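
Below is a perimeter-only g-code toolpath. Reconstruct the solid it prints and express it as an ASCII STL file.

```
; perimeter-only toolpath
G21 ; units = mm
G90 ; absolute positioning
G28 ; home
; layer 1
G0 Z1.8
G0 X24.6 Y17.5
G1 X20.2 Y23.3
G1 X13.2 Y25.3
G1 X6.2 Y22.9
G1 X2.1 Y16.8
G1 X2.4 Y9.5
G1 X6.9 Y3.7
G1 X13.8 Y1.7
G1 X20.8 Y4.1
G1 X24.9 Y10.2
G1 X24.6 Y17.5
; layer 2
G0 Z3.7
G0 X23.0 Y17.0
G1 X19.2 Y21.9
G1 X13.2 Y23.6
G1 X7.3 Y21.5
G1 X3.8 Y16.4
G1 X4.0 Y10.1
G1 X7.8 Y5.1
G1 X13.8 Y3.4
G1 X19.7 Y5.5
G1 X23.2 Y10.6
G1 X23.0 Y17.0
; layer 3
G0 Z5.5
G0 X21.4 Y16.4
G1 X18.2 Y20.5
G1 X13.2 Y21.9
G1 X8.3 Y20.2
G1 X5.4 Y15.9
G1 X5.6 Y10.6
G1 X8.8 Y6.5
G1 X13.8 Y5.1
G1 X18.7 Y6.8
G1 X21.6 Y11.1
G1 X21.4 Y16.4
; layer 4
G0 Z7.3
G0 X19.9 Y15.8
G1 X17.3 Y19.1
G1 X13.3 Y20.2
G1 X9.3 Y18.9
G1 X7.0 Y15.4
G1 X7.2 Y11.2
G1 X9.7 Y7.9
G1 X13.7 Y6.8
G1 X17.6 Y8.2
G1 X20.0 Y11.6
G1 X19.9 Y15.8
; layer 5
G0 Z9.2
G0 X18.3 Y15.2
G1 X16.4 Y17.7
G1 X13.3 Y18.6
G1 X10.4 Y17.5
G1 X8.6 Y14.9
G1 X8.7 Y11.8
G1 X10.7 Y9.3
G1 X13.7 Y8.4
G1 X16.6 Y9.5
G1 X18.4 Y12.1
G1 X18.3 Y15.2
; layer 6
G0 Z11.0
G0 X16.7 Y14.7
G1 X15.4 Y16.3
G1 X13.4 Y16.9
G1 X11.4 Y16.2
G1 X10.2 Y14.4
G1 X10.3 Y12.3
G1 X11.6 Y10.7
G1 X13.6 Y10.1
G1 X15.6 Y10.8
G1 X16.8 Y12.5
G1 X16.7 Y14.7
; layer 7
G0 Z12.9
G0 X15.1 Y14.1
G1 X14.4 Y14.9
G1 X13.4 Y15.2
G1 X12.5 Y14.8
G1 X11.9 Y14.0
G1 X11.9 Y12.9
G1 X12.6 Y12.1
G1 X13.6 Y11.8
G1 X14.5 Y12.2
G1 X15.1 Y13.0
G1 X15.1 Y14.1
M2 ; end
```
solid part
  facet normal 0.0000 0.0000 -1.0000
    outer loop
      vertex 13.1 27.0 0.0
      vertex 21.1 24.7 0.0
      vertex 26.2 18.1 0.0
    endloop
  endfacet
  facet normal 0.0000 0.0000 -1.0000
    outer loop
      vertex 5.2 24.2 0.0
      vertex 13.1 27.0 0.0
      vertex 26.2 18.1 0.0
    endloop
  endfacet
  facet normal 0.0000 0.0000 -1.0000
    outer loop
      vertex 0.5 17.3 0.0
      vertex 5.2 24.2 0.0
      vertex 26.2 18.1 0.0
    endloop
  endfacet
  facet normal 0.0000 0.0000 -1.0000
    outer loop
      vertex 0.8 8.9 0.0
      vertex 0.5 17.3 0.0
      vertex 26.2 18.1 0.0
    endloop
  endfacet
  facet normal 0.0000 0.0000 -1.0000
    outer loop
      vertex 5.9 2.3 0.0
      vertex 0.8 8.9 0.0
      vertex 26.2 18.1 0.0
    endloop
  endfacet
  facet normal 0.0000 0.0000 -1.0000
    outer loop
      vertex 13.9 0.0 0.0
      vertex 5.9 2.3 0.0
      vertex 26.2 18.1 0.0
    endloop
  endfacet
  facet normal 0.0000 0.0000 -1.0000
    outer loop
      vertex 21.8 2.8 0.0
      vertex 13.9 0.0 0.0
      vertex 26.2 18.1 0.0
    endloop
  endfacet
  facet normal 0.0000 0.0000 -1.0000
    outer loop
      vertex 26.5 9.7 0.0
      vertex 21.8 2.8 0.0
      vertex 26.2 18.1 0.0
    endloop
  endfacet
  facet normal 0.5955 0.4602 0.6585
    outer loop
      vertex 26.2 18.1 0.0
      vertex 21.1 24.7 0.0
      vertex 13.5 13.5 14.7
    endloop
  endfacet
  facet normal 0.2079 0.7232 0.6585
    outer loop
      vertex 21.1 24.7 0.0
      vertex 13.1 27.0 0.0
      vertex 13.5 13.5 14.7
    endloop
  endfacet
  facet normal -0.2514 0.7094 0.6584
    outer loop
      vertex 13.1 27.0 0.0
      vertex 5.2 24.2 0.0
      vertex 13.5 13.5 14.7
    endloop
  endfacet
  facet normal -0.6215 0.4234 0.6591
    outer loop
      vertex 5.2 24.2 0.0
      vertex 0.5 17.3 0.0
      vertex 13.5 13.5 14.7
    endloop
  endfacet
  facet normal -0.7523 -0.0269 0.6583
    outer loop
      vertex 0.5 17.3 0.0
      vertex 0.8 8.9 0.0
      vertex 13.5 13.5 14.7
    endloop
  endfacet
  facet normal -0.5955 -0.4602 0.6585
    outer loop
      vertex 0.8 8.9 0.0
      vertex 5.9 2.3 0.0
      vertex 13.5 13.5 14.7
    endloop
  endfacet
  facet normal -0.2079 -0.7232 0.6585
    outer loop
      vertex 5.9 2.3 0.0
      vertex 13.9 0.0 0.0
      vertex 13.5 13.5 14.7
    endloop
  endfacet
  facet normal 0.2514 -0.7094 0.6584
    outer loop
      vertex 13.9 0.0 0.0
      vertex 21.8 2.8 0.0
      vertex 13.5 13.5 14.7
    endloop
  endfacet
  facet normal 0.6215 -0.4234 0.6591
    outer loop
      vertex 21.8 2.8 0.0
      vertex 26.5 9.7 0.0
      vertex 13.5 13.5 14.7
    endloop
  endfacet
  facet normal 0.7523 0.0269 0.6583
    outer loop
      vertex 26.5 9.7 0.0
      vertex 26.2 18.1 0.0
      vertex 13.5 13.5 14.7
    endloop
  endfacet
endsolid part

The G0 Z moves step by Δz≈1.8 mm. The G1 loops shrink linearly with z, so the solid tapers from its base footprint up to z≈14.7. Closing with a flat bottom cap and the tapered top and triangulating gives 18 facets — a regular 10-sided pyramid, base circumscribed radius ≈ 13.5 mm, apex at z ≈ 14.7 mm.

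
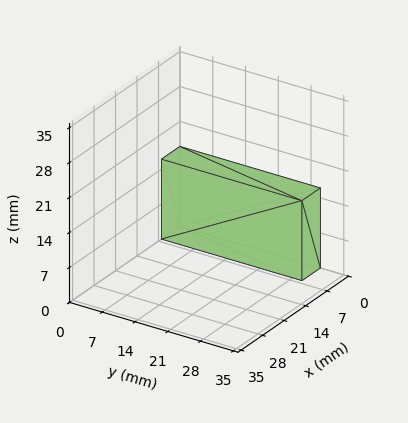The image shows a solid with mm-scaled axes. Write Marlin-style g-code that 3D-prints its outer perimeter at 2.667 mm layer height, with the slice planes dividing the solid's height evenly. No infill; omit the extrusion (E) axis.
Reading the render: the shape is a rectangular box, roughly 6 × 30 mm footprint and 16 mm tall (dimensions read to the nearest mm from the axis ticks). For the g-code, the solid's height is divided into equal slices at the stated Δz and each level perimeter traced with G1 moves after a G0 lift.

; perimeter-only toolpath
G21 ; units = mm
G90 ; absolute positioning
G28 ; home
; layer 1
G0 Z2.667
G0 X0.000 Y0.000
G1 X6.000 Y0.000
G1 X6.000 Y30.000
G1 X0.000 Y30.000
G1 X0.000 Y0.000
; layer 2
G0 Z5.333
G0 X0.000 Y0.000
G1 X6.000 Y0.000
G1 X6.000 Y30.000
G1 X0.000 Y30.000
G1 X0.000 Y0.000
; layer 3
G0 Z8.000
G0 X0.000 Y0.000
G1 X6.000 Y0.000
G1 X6.000 Y30.000
G1 X0.000 Y30.000
G1 X0.000 Y0.000
; layer 4
G0 Z10.667
G0 X0.000 Y0.000
G1 X6.000 Y0.000
G1 X6.000 Y30.000
G1 X0.000 Y30.000
G1 X0.000 Y0.000
; layer 5
G0 Z13.333
G0 X0.000 Y0.000
G1 X6.000 Y0.000
G1 X6.000 Y30.000
G1 X0.000 Y30.000
G1 X0.000 Y0.000
; layer 6
G0 Z16.000
G0 X0.000 Y0.000
G1 X6.000 Y0.000
G1 X6.000 Y30.000
G1 X0.000 Y30.000
G1 X0.000 Y0.000
M2 ; end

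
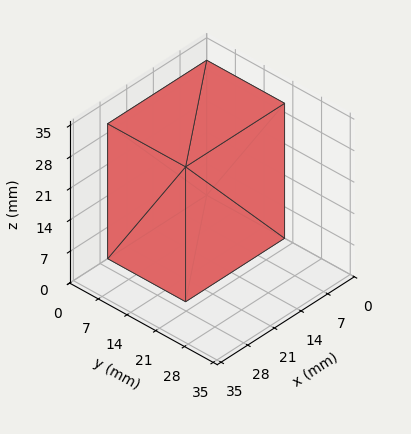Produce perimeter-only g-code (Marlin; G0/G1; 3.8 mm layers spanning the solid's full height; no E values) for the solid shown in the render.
Reading the render: the shape is a rectangular box, roughly 26 × 19 mm footprint and 30 mm tall (dimensions read to the nearest mm from the axis ticks). For the g-code, the solid's height is divided into equal slices at the stated Δz and each level perimeter traced with G1 moves after a G0 lift.

; perimeter-only toolpath
G21 ; units = mm
G90 ; absolute positioning
G28 ; home
; layer 1
G0 Z3.8
G0 X0.0 Y0.0
G1 X26.0 Y0.0
G1 X26.0 Y19.0
G1 X0.0 Y19.0
G1 X0.0 Y0.0
; layer 2
G0 Z7.5
G0 X0.0 Y0.0
G1 X26.0 Y0.0
G1 X26.0 Y19.0
G1 X0.0 Y19.0
G1 X0.0 Y0.0
; layer 3
G0 Z11.2
G0 X0.0 Y0.0
G1 X26.0 Y0.0
G1 X26.0 Y19.0
G1 X0.0 Y19.0
G1 X0.0 Y0.0
; layer 4
G0 Z15.0
G0 X0.0 Y0.0
G1 X26.0 Y0.0
G1 X26.0 Y19.0
G1 X0.0 Y19.0
G1 X0.0 Y0.0
; layer 5
G0 Z18.8
G0 X0.0 Y0.0
G1 X26.0 Y0.0
G1 X26.0 Y19.0
G1 X0.0 Y19.0
G1 X0.0 Y0.0
; layer 6
G0 Z22.5
G0 X0.0 Y0.0
G1 X26.0 Y0.0
G1 X26.0 Y19.0
G1 X0.0 Y19.0
G1 X0.0 Y0.0
; layer 7
G0 Z26.2
G0 X0.0 Y0.0
G1 X26.0 Y0.0
G1 X26.0 Y19.0
G1 X0.0 Y19.0
G1 X0.0 Y0.0
; layer 8
G0 Z30.0
G0 X0.0 Y0.0
G1 X26.0 Y0.0
G1 X26.0 Y19.0
G1 X0.0 Y19.0
G1 X0.0 Y0.0
M2 ; end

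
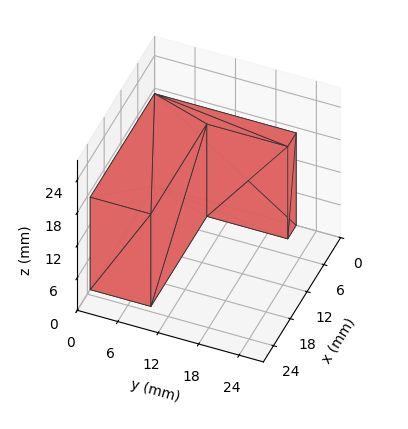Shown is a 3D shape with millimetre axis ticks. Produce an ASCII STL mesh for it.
Reading the render: the shape is an L-shaped prism: outer 23 × 21 mm, arm thicknesses ≈ 9 mm (horizontal) and 3 mm (vertical), extruded 17 mm in z (dimensions read to the nearest mm from the axis ticks). For the STL, each face is triangulated and given an outward normal.

solid part
  facet normal 0.0000 0.0000 -1.0000
    outer loop
      vertex 23.0 9.0 0.0
      vertex 23.0 0.0 0.0
      vertex 0.0 0.0 0.0
    endloop
  endfacet
  facet normal 0.0000 0.0000 -1.0000
    outer loop
      vertex 3.0 9.0 0.0
      vertex 23.0 9.0 0.0
      vertex 0.0 0.0 0.0
    endloop
  endfacet
  facet normal 0.0000 0.0000 -1.0000
    outer loop
      vertex 3.0 21.0 0.0
      vertex 3.0 9.0 0.0
      vertex 0.0 0.0 0.0
    endloop
  endfacet
  facet normal 0.0000 0.0000 -1.0000
    outer loop
      vertex 0.0 21.0 0.0
      vertex 3.0 21.0 0.0
      vertex 0.0 0.0 0.0
    endloop
  endfacet
  facet normal 0.0000 0.0000 1.0000
    outer loop
      vertex 0.0 0.0 17.0
      vertex 23.0 0.0 17.0
      vertex 23.0 9.0 17.0
    endloop
  endfacet
  facet normal 0.0000 0.0000 1.0000
    outer loop
      vertex 0.0 0.0 17.0
      vertex 23.0 9.0 17.0
      vertex 3.0 9.0 17.0
    endloop
  endfacet
  facet normal 0.0000 0.0000 1.0000
    outer loop
      vertex 0.0 0.0 17.0
      vertex 3.0 9.0 17.0
      vertex 3.0 21.0 17.0
    endloop
  endfacet
  facet normal 0.0000 0.0000 1.0000
    outer loop
      vertex 0.0 0.0 17.0
      vertex 3.0 21.0 17.0
      vertex 0.0 21.0 17.0
    endloop
  endfacet
  facet normal 0.0000 -1.0000 0.0000
    outer loop
      vertex 0.0 0.0 0.0
      vertex 23.0 0.0 0.0
      vertex 23.0 0.0 17.0
    endloop
  endfacet
  facet normal 0.0000 -1.0000 0.0000
    outer loop
      vertex 0.0 0.0 0.0
      vertex 23.0 0.0 17.0
      vertex 0.0 0.0 17.0
    endloop
  endfacet
  facet normal 1.0000 0.0000 0.0000
    outer loop
      vertex 23.0 0.0 0.0
      vertex 23.0 9.0 0.0
      vertex 23.0 9.0 17.0
    endloop
  endfacet
  facet normal 1.0000 0.0000 0.0000
    outer loop
      vertex 23.0 0.0 0.0
      vertex 23.0 9.0 17.0
      vertex 23.0 0.0 17.0
    endloop
  endfacet
  facet normal 0.0000 1.0000 0.0000
    outer loop
      vertex 23.0 9.0 0.0
      vertex 3.0 9.0 0.0
      vertex 3.0 9.0 17.0
    endloop
  endfacet
  facet normal 0.0000 1.0000 0.0000
    outer loop
      vertex 23.0 9.0 0.0
      vertex 3.0 9.0 17.0
      vertex 23.0 9.0 17.0
    endloop
  endfacet
  facet normal 1.0000 0.0000 0.0000
    outer loop
      vertex 3.0 9.0 0.0
      vertex 3.0 21.0 0.0
      vertex 3.0 21.0 17.0
    endloop
  endfacet
  facet normal 1.0000 0.0000 0.0000
    outer loop
      vertex 3.0 9.0 0.0
      vertex 3.0 21.0 17.0
      vertex 3.0 9.0 17.0
    endloop
  endfacet
  facet normal 0.0000 1.0000 0.0000
    outer loop
      vertex 3.0 21.0 0.0
      vertex 0.0 21.0 0.0
      vertex 0.0 21.0 17.0
    endloop
  endfacet
  facet normal 0.0000 1.0000 0.0000
    outer loop
      vertex 3.0 21.0 0.0
      vertex 0.0 21.0 17.0
      vertex 3.0 21.0 17.0
    endloop
  endfacet
  facet normal -1.0000 0.0000 0.0000
    outer loop
      vertex 0.0 21.0 0.0
      vertex 0.0 0.0 0.0
      vertex 0.0 0.0 17.0
    endloop
  endfacet
  facet normal -1.0000 0.0000 0.0000
    outer loop
      vertex 0.0 21.0 0.0
      vertex 0.0 0.0 17.0
      vertex 0.0 21.0 17.0
    endloop
  endfacet
endsolid part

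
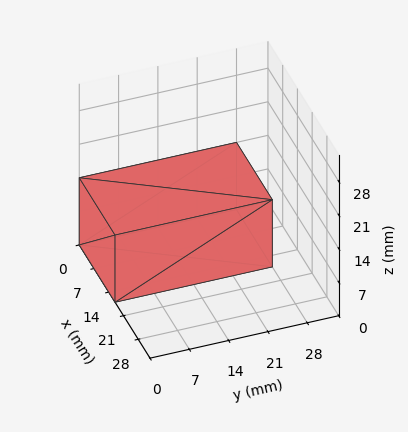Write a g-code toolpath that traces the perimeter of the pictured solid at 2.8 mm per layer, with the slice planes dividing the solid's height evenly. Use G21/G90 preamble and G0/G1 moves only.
Reading the render: the shape is a rectangular box, roughly 17 × 28 mm footprint and 14 mm tall (dimensions read to the nearest mm from the axis ticks). For the g-code, the solid's height is divided into equal slices at the stated Δz and each level perimeter traced with G1 moves after a G0 lift.

; perimeter-only toolpath
G21 ; units = mm
G90 ; absolute positioning
G28 ; home
; layer 1
G0 Z2.8
G0 X0.0 Y0.0
G1 X17.0 Y0.0
G1 X17.0 Y28.0
G1 X0.0 Y28.0
G1 X0.0 Y0.0
; layer 2
G0 Z5.6
G0 X0.0 Y0.0
G1 X17.0 Y0.0
G1 X17.0 Y28.0
G1 X0.0 Y28.0
G1 X0.0 Y0.0
; layer 3
G0 Z8.4
G0 X0.0 Y0.0
G1 X17.0 Y0.0
G1 X17.0 Y28.0
G1 X0.0 Y28.0
G1 X0.0 Y0.0
; layer 4
G0 Z11.2
G0 X0.0 Y0.0
G1 X17.0 Y0.0
G1 X17.0 Y28.0
G1 X0.0 Y28.0
G1 X0.0 Y0.0
; layer 5
G0 Z14.0
G0 X0.0 Y0.0
G1 X17.0 Y0.0
G1 X17.0 Y28.0
G1 X0.0 Y28.0
G1 X0.0 Y0.0
M2 ; end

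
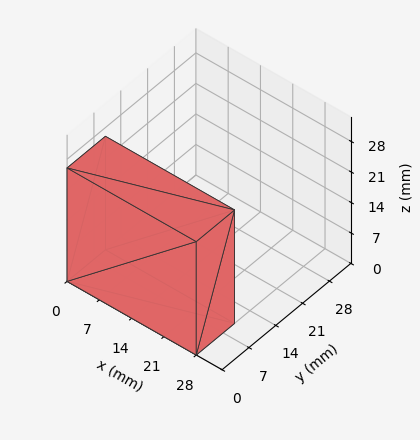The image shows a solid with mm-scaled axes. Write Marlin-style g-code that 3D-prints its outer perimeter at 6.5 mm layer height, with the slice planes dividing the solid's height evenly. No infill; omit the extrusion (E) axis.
Reading the render: the shape is a rectangular box, roughly 28 × 10 mm footprint and 26 mm tall (dimensions read to the nearest mm from the axis ticks). For the g-code, the solid's height is divided into equal slices at the stated Δz and each level perimeter traced with G1 moves after a G0 lift.

; perimeter-only toolpath
G21 ; units = mm
G90 ; absolute positioning
G28 ; home
; layer 1
G0 Z6.5
G0 X0.0 Y0.0
G1 X28.0 Y0.0
G1 X28.0 Y10.0
G1 X0.0 Y10.0
G1 X0.0 Y0.0
; layer 2
G0 Z13.0
G0 X0.0 Y0.0
G1 X28.0 Y0.0
G1 X28.0 Y10.0
G1 X0.0 Y10.0
G1 X0.0 Y0.0
; layer 3
G0 Z19.5
G0 X0.0 Y0.0
G1 X28.0 Y0.0
G1 X28.0 Y10.0
G1 X0.0 Y10.0
G1 X0.0 Y0.0
; layer 4
G0 Z26.0
G0 X0.0 Y0.0
G1 X28.0 Y0.0
G1 X28.0 Y10.0
G1 X0.0 Y10.0
G1 X0.0 Y0.0
M2 ; end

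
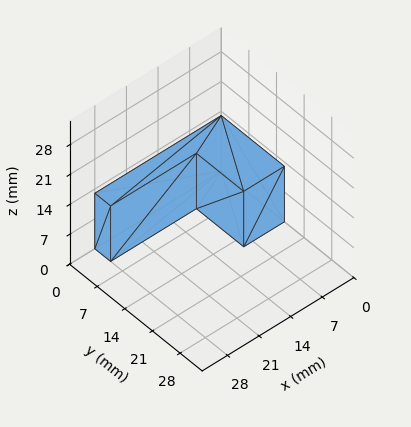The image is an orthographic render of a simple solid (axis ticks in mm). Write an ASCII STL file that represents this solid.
Reading the render: the shape is an L-shaped prism: outer 28 × 16 mm, arm thicknesses ≈ 4 mm (horizontal) and 9 mm (vertical), extruded 13 mm in z (dimensions read to the nearest mm from the axis ticks). For the STL, each face is triangulated and given an outward normal.

solid part
  facet normal 0.0000 0.0000 -1.0000
    outer loop
      vertex 28.000 4.000 0.000
      vertex 28.000 0.000 0.000
      vertex 0.000 0.000 0.000
    endloop
  endfacet
  facet normal 0.0000 0.0000 -1.0000
    outer loop
      vertex 9.000 4.000 0.000
      vertex 28.000 4.000 0.000
      vertex 0.000 0.000 0.000
    endloop
  endfacet
  facet normal 0.0000 0.0000 -1.0000
    outer loop
      vertex 9.000 16.000 0.000
      vertex 9.000 4.000 0.000
      vertex 0.000 0.000 0.000
    endloop
  endfacet
  facet normal 0.0000 0.0000 -1.0000
    outer loop
      vertex 0.000 16.000 0.000
      vertex 9.000 16.000 0.000
      vertex 0.000 0.000 0.000
    endloop
  endfacet
  facet normal 0.0000 0.0000 1.0000
    outer loop
      vertex 0.000 0.000 13.000
      vertex 28.000 0.000 13.000
      vertex 28.000 4.000 13.000
    endloop
  endfacet
  facet normal 0.0000 0.0000 1.0000
    outer loop
      vertex 0.000 0.000 13.000
      vertex 28.000 4.000 13.000
      vertex 9.000 4.000 13.000
    endloop
  endfacet
  facet normal 0.0000 0.0000 1.0000
    outer loop
      vertex 0.000 0.000 13.000
      vertex 9.000 4.000 13.000
      vertex 9.000 16.000 13.000
    endloop
  endfacet
  facet normal 0.0000 0.0000 1.0000
    outer loop
      vertex 0.000 0.000 13.000
      vertex 9.000 16.000 13.000
      vertex 0.000 16.000 13.000
    endloop
  endfacet
  facet normal 0.0000 -1.0000 0.0000
    outer loop
      vertex 0.000 0.000 0.000
      vertex 28.000 0.000 0.000
      vertex 28.000 0.000 13.000
    endloop
  endfacet
  facet normal 0.0000 -1.0000 0.0000
    outer loop
      vertex 0.000 0.000 0.000
      vertex 28.000 0.000 13.000
      vertex 0.000 0.000 13.000
    endloop
  endfacet
  facet normal 1.0000 0.0000 0.0000
    outer loop
      vertex 28.000 0.000 0.000
      vertex 28.000 4.000 0.000
      vertex 28.000 4.000 13.000
    endloop
  endfacet
  facet normal 1.0000 0.0000 0.0000
    outer loop
      vertex 28.000 0.000 0.000
      vertex 28.000 4.000 13.000
      vertex 28.000 0.000 13.000
    endloop
  endfacet
  facet normal 0.0000 1.0000 0.0000
    outer loop
      vertex 28.000 4.000 0.000
      vertex 9.000 4.000 0.000
      vertex 9.000 4.000 13.000
    endloop
  endfacet
  facet normal 0.0000 1.0000 0.0000
    outer loop
      vertex 28.000 4.000 0.000
      vertex 9.000 4.000 13.000
      vertex 28.000 4.000 13.000
    endloop
  endfacet
  facet normal 1.0000 0.0000 0.0000
    outer loop
      vertex 9.000 4.000 0.000
      vertex 9.000 16.000 0.000
      vertex 9.000 16.000 13.000
    endloop
  endfacet
  facet normal 1.0000 0.0000 0.0000
    outer loop
      vertex 9.000 4.000 0.000
      vertex 9.000 16.000 13.000
      vertex 9.000 4.000 13.000
    endloop
  endfacet
  facet normal 0.0000 1.0000 0.0000
    outer loop
      vertex 9.000 16.000 0.000
      vertex 0.000 16.000 0.000
      vertex 0.000 16.000 13.000
    endloop
  endfacet
  facet normal 0.0000 1.0000 0.0000
    outer loop
      vertex 9.000 16.000 0.000
      vertex 0.000 16.000 13.000
      vertex 9.000 16.000 13.000
    endloop
  endfacet
  facet normal -1.0000 0.0000 0.0000
    outer loop
      vertex 0.000 16.000 0.000
      vertex 0.000 0.000 0.000
      vertex 0.000 0.000 13.000
    endloop
  endfacet
  facet normal -1.0000 0.0000 0.0000
    outer loop
      vertex 0.000 16.000 0.000
      vertex 0.000 0.000 13.000
      vertex 0.000 16.000 13.000
    endloop
  endfacet
endsolid part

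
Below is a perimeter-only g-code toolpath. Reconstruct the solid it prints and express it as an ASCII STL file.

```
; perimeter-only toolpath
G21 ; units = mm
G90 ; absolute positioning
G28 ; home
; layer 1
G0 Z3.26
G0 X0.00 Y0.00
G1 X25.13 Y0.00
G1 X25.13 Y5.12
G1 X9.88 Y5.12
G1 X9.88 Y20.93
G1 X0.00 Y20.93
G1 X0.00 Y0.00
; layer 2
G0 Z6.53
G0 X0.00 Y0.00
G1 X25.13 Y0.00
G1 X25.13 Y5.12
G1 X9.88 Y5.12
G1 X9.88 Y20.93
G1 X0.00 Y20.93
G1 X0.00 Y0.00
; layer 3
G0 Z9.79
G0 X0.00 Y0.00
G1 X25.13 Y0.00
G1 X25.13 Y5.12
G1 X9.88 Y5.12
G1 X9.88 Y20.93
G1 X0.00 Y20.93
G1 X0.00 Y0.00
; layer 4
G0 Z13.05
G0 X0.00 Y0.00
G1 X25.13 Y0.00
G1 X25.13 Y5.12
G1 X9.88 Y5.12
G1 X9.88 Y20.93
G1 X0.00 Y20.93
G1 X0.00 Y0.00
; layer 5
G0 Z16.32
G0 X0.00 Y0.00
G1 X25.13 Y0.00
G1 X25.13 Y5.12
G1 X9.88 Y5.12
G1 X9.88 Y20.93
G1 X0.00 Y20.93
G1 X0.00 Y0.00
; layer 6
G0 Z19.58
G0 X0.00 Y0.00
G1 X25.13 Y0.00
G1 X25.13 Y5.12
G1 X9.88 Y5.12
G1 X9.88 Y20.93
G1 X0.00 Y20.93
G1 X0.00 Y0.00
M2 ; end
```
solid part
  facet normal 0.0000 0.0000 -1.0000
    outer loop
      vertex 25.13 5.12 0.00
      vertex 25.13 0.00 0.00
      vertex 0.00 0.00 0.00
    endloop
  endfacet
  facet normal 0.0000 0.0000 -1.0000
    outer loop
      vertex 9.88 5.12 0.00
      vertex 25.13 5.12 0.00
      vertex 0.00 0.00 0.00
    endloop
  endfacet
  facet normal 0.0000 0.0000 -1.0000
    outer loop
      vertex 9.88 20.93 0.00
      vertex 9.88 5.12 0.00
      vertex 0.00 0.00 0.00
    endloop
  endfacet
  facet normal 0.0000 0.0000 -1.0000
    outer loop
      vertex 0.00 20.93 0.00
      vertex 9.88 20.93 0.00
      vertex 0.00 0.00 0.00
    endloop
  endfacet
  facet normal 0.0000 0.0000 1.0000
    outer loop
      vertex 0.00 0.00 19.58
      vertex 25.13 0.00 19.58
      vertex 25.13 5.12 19.58
    endloop
  endfacet
  facet normal 0.0000 0.0000 1.0000
    outer loop
      vertex 0.00 0.00 19.58
      vertex 25.13 5.12 19.58
      vertex 9.88 5.12 19.58
    endloop
  endfacet
  facet normal 0.0000 0.0000 1.0000
    outer loop
      vertex 0.00 0.00 19.58
      vertex 9.88 5.12 19.58
      vertex 9.88 20.93 19.58
    endloop
  endfacet
  facet normal 0.0000 0.0000 1.0000
    outer loop
      vertex 0.00 0.00 19.58
      vertex 9.88 20.93 19.58
      vertex 0.00 20.93 19.58
    endloop
  endfacet
  facet normal 0.0000 -1.0000 0.0000
    outer loop
      vertex 0.00 0.00 0.00
      vertex 25.13 0.00 0.00
      vertex 25.13 0.00 19.58
    endloop
  endfacet
  facet normal 0.0000 -1.0000 0.0000
    outer loop
      vertex 0.00 0.00 0.00
      vertex 25.13 0.00 19.58
      vertex 0.00 0.00 19.58
    endloop
  endfacet
  facet normal 1.0000 0.0000 0.0000
    outer loop
      vertex 25.13 0.00 0.00
      vertex 25.13 5.12 0.00
      vertex 25.13 5.12 19.58
    endloop
  endfacet
  facet normal 1.0000 0.0000 0.0000
    outer loop
      vertex 25.13 0.00 0.00
      vertex 25.13 5.12 19.58
      vertex 25.13 0.00 19.58
    endloop
  endfacet
  facet normal 0.0000 1.0000 0.0000
    outer loop
      vertex 25.13 5.12 0.00
      vertex 9.88 5.12 0.00
      vertex 9.88 5.12 19.58
    endloop
  endfacet
  facet normal 0.0000 1.0000 0.0000
    outer loop
      vertex 25.13 5.12 0.00
      vertex 9.88 5.12 19.58
      vertex 25.13 5.12 19.58
    endloop
  endfacet
  facet normal 1.0000 0.0000 0.0000
    outer loop
      vertex 9.88 5.12 0.00
      vertex 9.88 20.93 0.00
      vertex 9.88 20.93 19.58
    endloop
  endfacet
  facet normal 1.0000 0.0000 0.0000
    outer loop
      vertex 9.88 5.12 0.00
      vertex 9.88 20.93 19.58
      vertex 9.88 5.12 19.58
    endloop
  endfacet
  facet normal 0.0000 1.0000 0.0000
    outer loop
      vertex 9.88 20.93 0.00
      vertex 0.00 20.93 0.00
      vertex 0.00 20.93 19.58
    endloop
  endfacet
  facet normal 0.0000 1.0000 0.0000
    outer loop
      vertex 9.88 20.93 0.00
      vertex 0.00 20.93 19.58
      vertex 9.88 20.93 19.58
    endloop
  endfacet
  facet normal -1.0000 0.0000 0.0000
    outer loop
      vertex 0.00 20.93 0.00
      vertex 0.00 0.00 0.00
      vertex 0.00 0.00 19.58
    endloop
  endfacet
  facet normal -1.0000 0.0000 0.0000
    outer loop
      vertex 0.00 20.93 0.00
      vertex 0.00 0.00 19.58
      vertex 0.00 20.93 19.58
    endloop
  endfacet
endsolid part

The G0 Z moves step by Δz≈3.26 mm. Every layer's G1 loop is the same polygon, so the solid is a straight extrusion of it from z=0 to z≈19.6. Closing with flat bottom and top caps and triangulating gives 20 facets — an L-shaped prism: outer 25.1 × 20.9 mm, arm thicknesses ≈ 5.12 mm (horizontal) and 9.88 mm (vertical), extruded 19.6 mm in z.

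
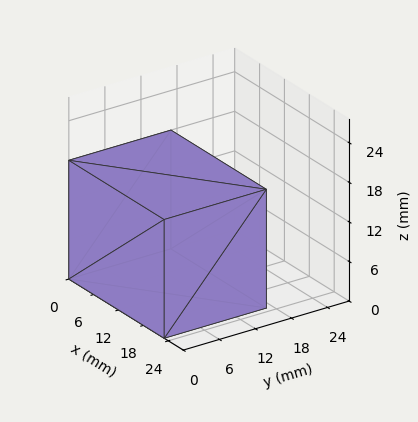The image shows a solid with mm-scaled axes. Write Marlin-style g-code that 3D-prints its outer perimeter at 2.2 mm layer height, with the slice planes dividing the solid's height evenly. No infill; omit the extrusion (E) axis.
Reading the render: the shape is a rectangular box, roughly 23 × 17 mm footprint and 18 mm tall (dimensions read to the nearest mm from the axis ticks). For the g-code, the solid's height is divided into equal slices at the stated Δz and each level perimeter traced with G1 moves after a G0 lift.

; perimeter-only toolpath
G21 ; units = mm
G90 ; absolute positioning
G28 ; home
; layer 1
G0 Z2.2
G0 X0.0 Y0.0
G1 X23.0 Y0.0
G1 X23.0 Y17.0
G1 X0.0 Y17.0
G1 X0.0 Y0.0
; layer 2
G0 Z4.5
G0 X0.0 Y0.0
G1 X23.0 Y0.0
G1 X23.0 Y17.0
G1 X0.0 Y17.0
G1 X0.0 Y0.0
; layer 3
G0 Z6.8
G0 X0.0 Y0.0
G1 X23.0 Y0.0
G1 X23.0 Y17.0
G1 X0.0 Y17.0
G1 X0.0 Y0.0
; layer 4
G0 Z9.0
G0 X0.0 Y0.0
G1 X23.0 Y0.0
G1 X23.0 Y17.0
G1 X0.0 Y17.0
G1 X0.0 Y0.0
; layer 5
G0 Z11.2
G0 X0.0 Y0.0
G1 X23.0 Y0.0
G1 X23.0 Y17.0
G1 X0.0 Y17.0
G1 X0.0 Y0.0
; layer 6
G0 Z13.5
G0 X0.0 Y0.0
G1 X23.0 Y0.0
G1 X23.0 Y17.0
G1 X0.0 Y17.0
G1 X0.0 Y0.0
; layer 7
G0 Z15.8
G0 X0.0 Y0.0
G1 X23.0 Y0.0
G1 X23.0 Y17.0
G1 X0.0 Y17.0
G1 X0.0 Y0.0
; layer 8
G0 Z18.0
G0 X0.0 Y0.0
G1 X23.0 Y0.0
G1 X23.0 Y17.0
G1 X0.0 Y17.0
G1 X0.0 Y0.0
M2 ; end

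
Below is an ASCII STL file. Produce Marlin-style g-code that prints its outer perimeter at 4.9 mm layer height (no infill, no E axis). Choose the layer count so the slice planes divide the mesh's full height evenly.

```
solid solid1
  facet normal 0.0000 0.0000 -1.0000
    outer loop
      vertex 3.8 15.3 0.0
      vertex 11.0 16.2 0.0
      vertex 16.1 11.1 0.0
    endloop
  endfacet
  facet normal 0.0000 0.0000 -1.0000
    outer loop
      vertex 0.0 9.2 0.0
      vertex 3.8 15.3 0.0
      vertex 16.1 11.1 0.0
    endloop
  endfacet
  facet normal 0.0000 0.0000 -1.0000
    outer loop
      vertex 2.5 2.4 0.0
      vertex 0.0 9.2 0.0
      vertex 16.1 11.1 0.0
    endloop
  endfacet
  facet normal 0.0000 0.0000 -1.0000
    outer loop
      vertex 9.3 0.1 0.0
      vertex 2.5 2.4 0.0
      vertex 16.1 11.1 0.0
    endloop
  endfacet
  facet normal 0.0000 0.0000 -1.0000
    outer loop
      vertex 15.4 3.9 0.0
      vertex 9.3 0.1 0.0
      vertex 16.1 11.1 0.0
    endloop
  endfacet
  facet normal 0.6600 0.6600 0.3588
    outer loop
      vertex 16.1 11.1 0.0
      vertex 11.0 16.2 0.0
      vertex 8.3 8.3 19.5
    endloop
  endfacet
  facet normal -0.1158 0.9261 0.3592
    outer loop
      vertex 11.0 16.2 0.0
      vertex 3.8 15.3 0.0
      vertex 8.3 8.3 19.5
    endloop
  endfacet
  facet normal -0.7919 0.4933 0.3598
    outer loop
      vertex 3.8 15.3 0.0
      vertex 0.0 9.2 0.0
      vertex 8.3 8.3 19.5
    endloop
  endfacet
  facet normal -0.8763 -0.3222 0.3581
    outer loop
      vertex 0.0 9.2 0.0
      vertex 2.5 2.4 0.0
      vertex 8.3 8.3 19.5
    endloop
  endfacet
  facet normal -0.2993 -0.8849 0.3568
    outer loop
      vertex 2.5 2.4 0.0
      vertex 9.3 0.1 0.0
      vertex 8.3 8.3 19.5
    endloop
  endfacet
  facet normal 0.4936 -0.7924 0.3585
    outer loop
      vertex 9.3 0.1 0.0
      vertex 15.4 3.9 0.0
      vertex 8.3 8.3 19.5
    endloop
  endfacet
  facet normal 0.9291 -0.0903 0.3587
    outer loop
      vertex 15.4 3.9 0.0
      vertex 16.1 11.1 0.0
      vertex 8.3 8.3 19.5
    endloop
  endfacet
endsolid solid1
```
; perimeter-only toolpath
G21 ; units = mm
G90 ; absolute positioning
G28 ; home
; layer 1
G0 Z4.9
G0 X14.2 Y10.4
G1 X10.3 Y14.2
G1 X4.9 Y13.6
G1 X2.1 Y9.0
G1 X4.0 Y3.9
G1 X9.1 Y2.2
G1 X13.6 Y5.0
G1 X14.2 Y10.4
; layer 2
G0 Z9.8
G0 X12.2 Y9.7
G1 X9.7 Y12.2
G1 X6.1 Y11.8
G1 X4.2 Y8.8
G1 X5.4 Y5.4
G1 X8.8 Y4.2
G1 X11.9 Y6.1
G1 X12.2 Y9.7
; layer 3
G0 Z14.6
G0 X10.2 Y9.0
G1 X9.0 Y10.3
G1 X7.2 Y10.1
G1 X6.2 Y8.5
G1 X6.9 Y6.8
G1 X8.6 Y6.3
G1 X10.1 Y7.2
G1 X10.2 Y9.0
M2 ; end

The solid is a regular 7-sided pyramid, base circumscribed radius ≈ 8.3 mm, apex at z ≈ 19.5 mm. Slicing at Δz = 4.9 mm — 4 equal slices spanning the solid's height, so layer i sits at z = i·h/4 — gives 3 non-empty perimeters. Each is a 7-segment closed polygon; G0 lifts to the layer z and rapids to the start vertex, then G1 traces the edges. The cross-section shrinks linearly with z (the slice at the apex is degenerate and omitted).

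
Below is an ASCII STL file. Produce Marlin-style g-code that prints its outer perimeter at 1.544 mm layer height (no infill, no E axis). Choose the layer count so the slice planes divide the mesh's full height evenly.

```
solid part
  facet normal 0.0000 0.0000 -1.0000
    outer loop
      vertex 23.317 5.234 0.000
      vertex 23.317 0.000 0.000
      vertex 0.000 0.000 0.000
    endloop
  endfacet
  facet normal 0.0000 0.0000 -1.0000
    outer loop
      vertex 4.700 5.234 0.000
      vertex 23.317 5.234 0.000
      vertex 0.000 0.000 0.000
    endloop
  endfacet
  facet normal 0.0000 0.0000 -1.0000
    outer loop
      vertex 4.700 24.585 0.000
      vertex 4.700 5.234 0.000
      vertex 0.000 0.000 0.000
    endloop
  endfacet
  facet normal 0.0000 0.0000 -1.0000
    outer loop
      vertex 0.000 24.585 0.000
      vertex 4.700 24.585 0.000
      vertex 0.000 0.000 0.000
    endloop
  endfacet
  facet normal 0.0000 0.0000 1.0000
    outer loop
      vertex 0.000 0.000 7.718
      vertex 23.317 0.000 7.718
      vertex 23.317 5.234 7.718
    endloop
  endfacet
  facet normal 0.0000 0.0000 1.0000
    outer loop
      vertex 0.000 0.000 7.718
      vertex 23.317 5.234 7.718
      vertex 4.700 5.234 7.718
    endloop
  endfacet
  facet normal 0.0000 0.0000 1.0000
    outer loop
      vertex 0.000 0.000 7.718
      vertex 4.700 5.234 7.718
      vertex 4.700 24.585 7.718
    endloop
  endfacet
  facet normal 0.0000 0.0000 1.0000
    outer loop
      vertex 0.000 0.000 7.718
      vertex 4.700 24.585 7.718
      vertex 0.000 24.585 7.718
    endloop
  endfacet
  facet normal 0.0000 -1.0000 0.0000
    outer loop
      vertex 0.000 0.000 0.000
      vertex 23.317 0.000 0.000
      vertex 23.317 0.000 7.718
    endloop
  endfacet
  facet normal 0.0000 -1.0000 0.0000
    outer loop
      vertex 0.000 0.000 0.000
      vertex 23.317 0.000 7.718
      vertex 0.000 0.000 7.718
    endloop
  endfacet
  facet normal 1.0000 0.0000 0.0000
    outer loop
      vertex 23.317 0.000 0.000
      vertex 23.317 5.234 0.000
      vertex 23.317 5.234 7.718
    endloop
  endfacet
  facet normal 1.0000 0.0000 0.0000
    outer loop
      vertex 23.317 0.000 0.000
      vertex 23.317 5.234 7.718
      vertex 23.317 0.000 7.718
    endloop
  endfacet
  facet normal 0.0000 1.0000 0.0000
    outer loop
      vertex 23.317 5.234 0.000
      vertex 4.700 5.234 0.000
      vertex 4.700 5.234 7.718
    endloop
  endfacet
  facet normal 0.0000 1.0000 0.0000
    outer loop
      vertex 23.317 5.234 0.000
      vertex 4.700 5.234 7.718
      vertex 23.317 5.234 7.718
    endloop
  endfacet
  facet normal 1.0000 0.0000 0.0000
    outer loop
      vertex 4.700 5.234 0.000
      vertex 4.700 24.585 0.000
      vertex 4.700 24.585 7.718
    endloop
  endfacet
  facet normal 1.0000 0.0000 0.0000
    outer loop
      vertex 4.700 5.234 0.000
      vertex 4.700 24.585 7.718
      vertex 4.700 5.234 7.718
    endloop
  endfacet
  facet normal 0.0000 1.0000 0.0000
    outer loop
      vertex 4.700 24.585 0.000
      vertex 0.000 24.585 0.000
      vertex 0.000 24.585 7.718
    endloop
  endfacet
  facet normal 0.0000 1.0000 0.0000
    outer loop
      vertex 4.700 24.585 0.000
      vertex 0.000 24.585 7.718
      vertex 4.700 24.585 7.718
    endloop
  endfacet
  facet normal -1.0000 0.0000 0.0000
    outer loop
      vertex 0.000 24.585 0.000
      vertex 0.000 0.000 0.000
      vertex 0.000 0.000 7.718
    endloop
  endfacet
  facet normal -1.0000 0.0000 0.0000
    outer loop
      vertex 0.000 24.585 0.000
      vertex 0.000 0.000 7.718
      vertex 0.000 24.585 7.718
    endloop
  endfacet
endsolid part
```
; perimeter-only toolpath
G21 ; units = mm
G90 ; absolute positioning
G28 ; home
; layer 1
G0 Z1.544
G0 X0.000 Y0.000
G1 X23.317 Y0.000
G1 X23.317 Y5.234
G1 X4.700 Y5.234
G1 X4.700 Y24.585
G1 X0.000 Y24.585
G1 X0.000 Y0.000
; layer 2
G0 Z3.087
G0 X0.000 Y0.000
G1 X23.317 Y0.000
G1 X23.317 Y5.234
G1 X4.700 Y5.234
G1 X4.700 Y24.585
G1 X0.000 Y24.585
G1 X0.000 Y0.000
; layer 3
G0 Z4.631
G0 X0.000 Y0.000
G1 X23.317 Y0.000
G1 X23.317 Y5.234
G1 X4.700 Y5.234
G1 X4.700 Y24.585
G1 X0.000 Y24.585
G1 X0.000 Y0.000
; layer 4
G0 Z6.174
G0 X0.000 Y0.000
G1 X23.317 Y0.000
G1 X23.317 Y5.234
G1 X4.700 Y5.234
G1 X4.700 Y24.585
G1 X0.000 Y24.585
G1 X0.000 Y0.000
; layer 5
G0 Z7.718
G0 X0.000 Y0.000
G1 X23.317 Y0.000
G1 X23.317 Y5.234
G1 X4.700 Y5.234
G1 X4.700 Y24.585
G1 X0.000 Y24.585
G1 X0.000 Y0.000
M2 ; end

The solid is an L-shaped prism: outer 23.3 × 24.6 mm, arm thicknesses ≈ 5.23 mm (horizontal) and 4.7 mm (vertical), extruded 7.72 mm in z. Slicing at Δz = 1.544 mm — 5 equal slices spanning the solid's height, so layer i sits at z = i·h/5 — gives 5 non-empty perimeters. Each is a 6-segment closed polygon; G0 lifts to the layer z and rapids to the start vertex, then G1 traces the edges.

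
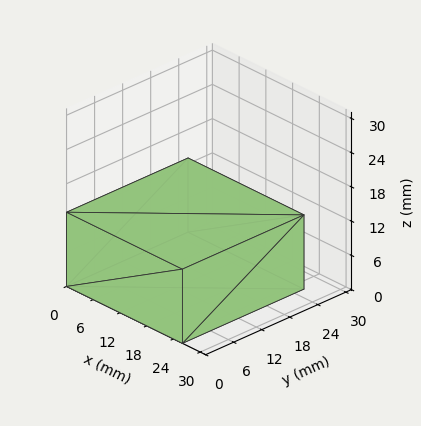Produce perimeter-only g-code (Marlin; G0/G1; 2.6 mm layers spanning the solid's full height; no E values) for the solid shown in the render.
Reading the render: the shape is a rectangular box, roughly 26 × 26 mm footprint and 13 mm tall (dimensions read to the nearest mm from the axis ticks). For the g-code, the solid's height is divided into equal slices at the stated Δz and each level perimeter traced with G1 moves after a G0 lift.

; perimeter-only toolpath
G21 ; units = mm
G90 ; absolute positioning
G28 ; home
; layer 1
G0 Z2.6
G0 X0.0 Y0.0
G1 X26.0 Y0.0
G1 X26.0 Y26.0
G1 X0.0 Y26.0
G1 X0.0 Y0.0
; layer 2
G0 Z5.2
G0 X0.0 Y0.0
G1 X26.0 Y0.0
G1 X26.0 Y26.0
G1 X0.0 Y26.0
G1 X0.0 Y0.0
; layer 3
G0 Z7.8
G0 X0.0 Y0.0
G1 X26.0 Y0.0
G1 X26.0 Y26.0
G1 X0.0 Y26.0
G1 X0.0 Y0.0
; layer 4
G0 Z10.4
G0 X0.0 Y0.0
G1 X26.0 Y0.0
G1 X26.0 Y26.0
G1 X0.0 Y26.0
G1 X0.0 Y0.0
; layer 5
G0 Z13.0
G0 X0.0 Y0.0
G1 X26.0 Y0.0
G1 X26.0 Y26.0
G1 X0.0 Y26.0
G1 X0.0 Y0.0
M2 ; end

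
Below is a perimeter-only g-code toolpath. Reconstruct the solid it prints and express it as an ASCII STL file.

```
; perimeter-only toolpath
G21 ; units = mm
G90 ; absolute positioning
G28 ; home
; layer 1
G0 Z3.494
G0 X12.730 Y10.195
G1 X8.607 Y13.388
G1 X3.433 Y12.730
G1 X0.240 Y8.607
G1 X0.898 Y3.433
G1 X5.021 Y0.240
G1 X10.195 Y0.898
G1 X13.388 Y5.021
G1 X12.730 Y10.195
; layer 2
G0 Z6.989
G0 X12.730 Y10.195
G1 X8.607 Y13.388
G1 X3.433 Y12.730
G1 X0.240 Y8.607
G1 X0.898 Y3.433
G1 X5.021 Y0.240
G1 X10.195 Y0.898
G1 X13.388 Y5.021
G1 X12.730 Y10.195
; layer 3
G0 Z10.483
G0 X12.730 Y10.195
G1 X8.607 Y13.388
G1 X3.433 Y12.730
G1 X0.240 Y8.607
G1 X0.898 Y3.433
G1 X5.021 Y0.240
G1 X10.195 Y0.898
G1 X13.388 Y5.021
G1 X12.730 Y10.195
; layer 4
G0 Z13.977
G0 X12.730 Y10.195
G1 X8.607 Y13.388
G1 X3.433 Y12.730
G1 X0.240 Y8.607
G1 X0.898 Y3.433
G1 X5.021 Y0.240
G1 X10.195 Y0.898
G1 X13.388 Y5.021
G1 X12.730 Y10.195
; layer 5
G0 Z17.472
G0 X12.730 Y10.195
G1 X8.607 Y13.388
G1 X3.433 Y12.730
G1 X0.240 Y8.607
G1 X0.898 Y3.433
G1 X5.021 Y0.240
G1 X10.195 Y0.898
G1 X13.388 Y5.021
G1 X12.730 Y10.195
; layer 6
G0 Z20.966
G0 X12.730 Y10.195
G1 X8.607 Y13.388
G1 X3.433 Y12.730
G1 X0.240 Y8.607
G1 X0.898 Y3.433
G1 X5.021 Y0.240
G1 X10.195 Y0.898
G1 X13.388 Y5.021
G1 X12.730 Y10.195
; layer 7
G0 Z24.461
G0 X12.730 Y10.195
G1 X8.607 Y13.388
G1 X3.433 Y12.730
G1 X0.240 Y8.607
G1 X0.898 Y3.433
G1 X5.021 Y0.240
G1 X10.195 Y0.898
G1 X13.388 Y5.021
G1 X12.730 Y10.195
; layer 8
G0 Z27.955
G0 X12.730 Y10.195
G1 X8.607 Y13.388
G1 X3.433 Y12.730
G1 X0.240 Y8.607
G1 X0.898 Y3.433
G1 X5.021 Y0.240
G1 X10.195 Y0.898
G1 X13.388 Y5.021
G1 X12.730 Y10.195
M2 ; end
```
solid part
  facet normal 0.0000 0.0000 -1.0000
    outer loop
      vertex 3.433 12.730 0.000
      vertex 8.607 13.388 0.000
      vertex 12.730 10.195 0.000
    endloop
  endfacet
  facet normal 0.0000 0.0000 -1.0000
    outer loop
      vertex 0.240 8.607 0.000
      vertex 3.433 12.730 0.000
      vertex 12.730 10.195 0.000
    endloop
  endfacet
  facet normal 0.0000 0.0000 -1.0000
    outer loop
      vertex 0.898 3.433 0.000
      vertex 0.240 8.607 0.000
      vertex 12.730 10.195 0.000
    endloop
  endfacet
  facet normal 0.0000 0.0000 -1.0000
    outer loop
      vertex 5.021 0.240 0.000
      vertex 0.898 3.433 0.000
      vertex 12.730 10.195 0.000
    endloop
  endfacet
  facet normal 0.0000 0.0000 -1.0000
    outer loop
      vertex 10.195 0.898 0.000
      vertex 5.021 0.240 0.000
      vertex 12.730 10.195 0.000
    endloop
  endfacet
  facet normal 0.0000 0.0000 -1.0000
    outer loop
      vertex 13.388 5.021 0.000
      vertex 10.195 0.898 0.000
      vertex 12.730 10.195 0.000
    endloop
  endfacet
  facet normal 0.0000 0.0000 1.0000
    outer loop
      vertex 12.730 10.195 27.955
      vertex 8.607 13.388 27.955
      vertex 3.433 12.730 27.955
    endloop
  endfacet
  facet normal 0.0000 0.0000 1.0000
    outer loop
      vertex 12.730 10.195 27.955
      vertex 3.433 12.730 27.955
      vertex 0.240 8.607 27.955
    endloop
  endfacet
  facet normal 0.0000 0.0000 1.0000
    outer loop
      vertex 12.730 10.195 27.955
      vertex 0.240 8.607 27.955
      vertex 0.898 3.433 27.955
    endloop
  endfacet
  facet normal 0.0000 0.0000 1.0000
    outer loop
      vertex 12.730 10.195 27.955
      vertex 0.898 3.433 27.955
      vertex 5.021 0.240 27.955
    endloop
  endfacet
  facet normal 0.0000 0.0000 1.0000
    outer loop
      vertex 12.730 10.195 27.955
      vertex 5.021 0.240 27.955
      vertex 10.195 0.898 27.955
    endloop
  endfacet
  facet normal 0.0000 0.0000 1.0000
    outer loop
      vertex 12.730 10.195 27.955
      vertex 10.195 0.898 27.955
      vertex 13.388 5.021 27.955
    endloop
  endfacet
  facet normal 0.6123 0.7906 0.0000
    outer loop
      vertex 12.730 10.195 0.000
      vertex 8.607 13.388 0.000
      vertex 8.607 13.388 27.955
    endloop
  endfacet
  facet normal 0.6123 0.7906 0.0000
    outer loop
      vertex 12.730 10.195 0.000
      vertex 8.607 13.388 27.955
      vertex 12.730 10.195 27.955
    endloop
  endfacet
  facet normal -0.1262 0.9920 0.0000
    outer loop
      vertex 8.607 13.388 0.000
      vertex 3.433 12.730 0.000
      vertex 3.433 12.730 27.955
    endloop
  endfacet
  facet normal -0.1262 0.9920 0.0000
    outer loop
      vertex 8.607 13.388 0.000
      vertex 3.433 12.730 27.955
      vertex 8.607 13.388 27.955
    endloop
  endfacet
  facet normal -0.7906 0.6123 0.0000
    outer loop
      vertex 3.433 12.730 0.000
      vertex 0.240 8.607 0.000
      vertex 0.240 8.607 27.955
    endloop
  endfacet
  facet normal -0.7906 0.6123 0.0000
    outer loop
      vertex 3.433 12.730 0.000
      vertex 0.240 8.607 27.955
      vertex 3.433 12.730 27.955
    endloop
  endfacet
  facet normal -0.9920 -0.1262 0.0000
    outer loop
      vertex 0.240 8.607 0.000
      vertex 0.898 3.433 0.000
      vertex 0.898 3.433 27.955
    endloop
  endfacet
  facet normal -0.9920 -0.1262 0.0000
    outer loop
      vertex 0.240 8.607 0.000
      vertex 0.898 3.433 27.955
      vertex 0.240 8.607 27.955
    endloop
  endfacet
  facet normal -0.6123 -0.7906 0.0000
    outer loop
      vertex 0.898 3.433 0.000
      vertex 5.021 0.240 0.000
      vertex 5.021 0.240 27.955
    endloop
  endfacet
  facet normal -0.6123 -0.7906 0.0000
    outer loop
      vertex 0.898 3.433 0.000
      vertex 5.021 0.240 27.955
      vertex 0.898 3.433 27.955
    endloop
  endfacet
  facet normal 0.1262 -0.9920 0.0000
    outer loop
      vertex 5.021 0.240 0.000
      vertex 10.195 0.898 0.000
      vertex 10.195 0.898 27.955
    endloop
  endfacet
  facet normal 0.1262 -0.9920 0.0000
    outer loop
      vertex 5.021 0.240 0.000
      vertex 10.195 0.898 27.955
      vertex 5.021 0.240 27.955
    endloop
  endfacet
  facet normal 0.7906 -0.6123 0.0000
    outer loop
      vertex 10.195 0.898 0.000
      vertex 13.388 5.021 0.000
      vertex 13.388 5.021 27.955
    endloop
  endfacet
  facet normal 0.7906 -0.6123 0.0000
    outer loop
      vertex 10.195 0.898 0.000
      vertex 13.388 5.021 27.955
      vertex 10.195 0.898 27.955
    endloop
  endfacet
  facet normal 0.9920 0.1262 0.0000
    outer loop
      vertex 13.388 5.021 0.000
      vertex 12.730 10.195 0.000
      vertex 12.730 10.195 27.955
    endloop
  endfacet
  facet normal 0.9920 0.1262 0.0000
    outer loop
      vertex 13.388 5.021 0.000
      vertex 12.730 10.195 27.955
      vertex 13.388 5.021 27.955
    endloop
  endfacet
endsolid part

The G0 Z moves step by Δz≈3.494 mm. Every layer's G1 loop is the same polygon, so the solid is a straight extrusion of it from z=0 to z≈28. Closing with flat bottom and top caps and triangulating gives 28 facets — a regular 8-sided prism (a cylinder approximated with 8 flat sides), circumscribed radius ≈ 6.81 mm, height ≈ 28 mm.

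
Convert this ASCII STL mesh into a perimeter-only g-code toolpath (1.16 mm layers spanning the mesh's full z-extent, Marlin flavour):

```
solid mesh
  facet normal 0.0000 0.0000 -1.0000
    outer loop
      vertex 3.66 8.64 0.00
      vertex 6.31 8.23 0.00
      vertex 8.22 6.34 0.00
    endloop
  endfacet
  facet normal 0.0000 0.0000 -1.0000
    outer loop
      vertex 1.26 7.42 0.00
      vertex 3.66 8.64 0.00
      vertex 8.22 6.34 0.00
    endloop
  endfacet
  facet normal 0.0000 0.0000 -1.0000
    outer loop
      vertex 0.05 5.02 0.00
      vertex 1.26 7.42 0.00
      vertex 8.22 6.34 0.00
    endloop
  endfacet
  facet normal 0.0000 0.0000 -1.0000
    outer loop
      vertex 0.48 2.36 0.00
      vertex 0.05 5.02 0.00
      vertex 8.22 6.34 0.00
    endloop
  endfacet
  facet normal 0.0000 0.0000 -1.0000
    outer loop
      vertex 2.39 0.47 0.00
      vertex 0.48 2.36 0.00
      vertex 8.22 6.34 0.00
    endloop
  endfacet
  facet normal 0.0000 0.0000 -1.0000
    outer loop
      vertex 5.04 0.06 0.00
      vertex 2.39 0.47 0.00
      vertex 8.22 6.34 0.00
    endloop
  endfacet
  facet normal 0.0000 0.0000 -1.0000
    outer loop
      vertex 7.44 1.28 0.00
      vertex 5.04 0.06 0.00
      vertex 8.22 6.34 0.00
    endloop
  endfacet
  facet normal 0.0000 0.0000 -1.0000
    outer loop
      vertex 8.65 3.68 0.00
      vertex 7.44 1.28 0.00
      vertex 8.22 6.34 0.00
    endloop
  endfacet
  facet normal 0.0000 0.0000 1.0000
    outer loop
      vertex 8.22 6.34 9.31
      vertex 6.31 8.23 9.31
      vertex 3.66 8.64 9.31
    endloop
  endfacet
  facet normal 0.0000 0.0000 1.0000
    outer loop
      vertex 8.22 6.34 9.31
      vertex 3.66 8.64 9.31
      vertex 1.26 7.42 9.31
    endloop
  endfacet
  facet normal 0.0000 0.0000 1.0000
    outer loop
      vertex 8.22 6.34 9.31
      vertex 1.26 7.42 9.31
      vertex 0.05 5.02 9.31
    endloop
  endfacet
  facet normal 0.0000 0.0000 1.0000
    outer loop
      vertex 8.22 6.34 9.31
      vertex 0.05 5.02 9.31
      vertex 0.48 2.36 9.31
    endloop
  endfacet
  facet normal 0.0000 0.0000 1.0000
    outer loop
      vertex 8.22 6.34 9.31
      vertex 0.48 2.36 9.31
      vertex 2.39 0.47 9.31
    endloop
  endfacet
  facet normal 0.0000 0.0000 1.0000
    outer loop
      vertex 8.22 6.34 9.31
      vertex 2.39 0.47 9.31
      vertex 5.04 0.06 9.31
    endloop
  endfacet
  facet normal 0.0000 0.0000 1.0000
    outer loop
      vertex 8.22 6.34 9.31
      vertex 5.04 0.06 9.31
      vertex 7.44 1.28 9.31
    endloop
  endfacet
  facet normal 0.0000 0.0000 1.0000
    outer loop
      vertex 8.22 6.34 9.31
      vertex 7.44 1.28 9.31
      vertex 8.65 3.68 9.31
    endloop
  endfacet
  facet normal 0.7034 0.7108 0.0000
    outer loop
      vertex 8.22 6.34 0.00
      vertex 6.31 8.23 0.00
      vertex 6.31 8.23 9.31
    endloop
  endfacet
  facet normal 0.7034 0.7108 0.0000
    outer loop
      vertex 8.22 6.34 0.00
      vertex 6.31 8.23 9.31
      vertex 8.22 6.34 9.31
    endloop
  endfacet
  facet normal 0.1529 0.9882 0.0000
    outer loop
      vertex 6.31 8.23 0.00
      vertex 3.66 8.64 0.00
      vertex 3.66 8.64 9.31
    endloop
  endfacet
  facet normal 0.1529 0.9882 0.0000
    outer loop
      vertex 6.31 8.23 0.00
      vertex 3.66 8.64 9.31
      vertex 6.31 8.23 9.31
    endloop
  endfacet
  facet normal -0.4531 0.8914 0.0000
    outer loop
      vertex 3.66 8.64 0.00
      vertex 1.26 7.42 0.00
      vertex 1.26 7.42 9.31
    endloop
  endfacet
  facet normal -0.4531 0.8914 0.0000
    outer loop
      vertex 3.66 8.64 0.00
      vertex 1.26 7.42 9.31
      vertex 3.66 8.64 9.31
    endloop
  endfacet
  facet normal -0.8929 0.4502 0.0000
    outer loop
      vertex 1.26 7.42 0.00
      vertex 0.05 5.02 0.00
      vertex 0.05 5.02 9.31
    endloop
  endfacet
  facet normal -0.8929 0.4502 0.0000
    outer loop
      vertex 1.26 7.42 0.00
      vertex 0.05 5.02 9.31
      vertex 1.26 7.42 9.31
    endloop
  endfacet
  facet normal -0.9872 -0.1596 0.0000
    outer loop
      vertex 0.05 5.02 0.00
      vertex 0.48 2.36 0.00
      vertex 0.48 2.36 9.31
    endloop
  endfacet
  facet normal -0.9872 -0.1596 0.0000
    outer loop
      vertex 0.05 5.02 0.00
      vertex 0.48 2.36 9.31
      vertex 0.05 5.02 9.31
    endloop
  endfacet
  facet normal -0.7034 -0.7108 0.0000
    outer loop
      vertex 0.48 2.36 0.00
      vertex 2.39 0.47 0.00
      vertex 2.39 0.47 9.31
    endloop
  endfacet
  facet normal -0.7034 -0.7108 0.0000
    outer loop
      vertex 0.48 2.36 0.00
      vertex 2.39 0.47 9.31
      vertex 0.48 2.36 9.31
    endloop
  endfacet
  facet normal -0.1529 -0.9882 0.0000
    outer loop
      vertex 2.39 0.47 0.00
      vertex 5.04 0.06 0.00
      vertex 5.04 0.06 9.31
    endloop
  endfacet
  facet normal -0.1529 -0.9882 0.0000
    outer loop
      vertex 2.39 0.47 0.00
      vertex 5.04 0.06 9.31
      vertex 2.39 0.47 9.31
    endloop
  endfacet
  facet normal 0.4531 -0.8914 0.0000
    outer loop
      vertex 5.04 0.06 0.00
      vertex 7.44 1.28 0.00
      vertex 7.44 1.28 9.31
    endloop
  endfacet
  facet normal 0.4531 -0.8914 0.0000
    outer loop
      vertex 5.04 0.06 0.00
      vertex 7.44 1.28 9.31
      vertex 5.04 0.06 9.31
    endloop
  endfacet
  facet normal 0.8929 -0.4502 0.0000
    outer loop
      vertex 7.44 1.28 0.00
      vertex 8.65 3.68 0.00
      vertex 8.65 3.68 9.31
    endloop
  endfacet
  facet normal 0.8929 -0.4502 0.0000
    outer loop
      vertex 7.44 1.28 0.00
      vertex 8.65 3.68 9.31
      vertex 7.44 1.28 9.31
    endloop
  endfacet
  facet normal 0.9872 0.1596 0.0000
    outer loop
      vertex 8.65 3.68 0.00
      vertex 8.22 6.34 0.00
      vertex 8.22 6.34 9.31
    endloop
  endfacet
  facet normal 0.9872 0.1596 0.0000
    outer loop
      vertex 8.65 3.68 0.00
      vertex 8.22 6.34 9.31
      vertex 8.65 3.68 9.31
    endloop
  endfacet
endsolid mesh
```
; perimeter-only toolpath
G21 ; units = mm
G90 ; absolute positioning
G28 ; home
; layer 1
G0 Z1.16
G0 X8.22 Y6.34
G1 X6.31 Y8.23
G1 X3.66 Y8.64
G1 X1.26 Y7.42
G1 X0.05 Y5.02
G1 X0.48 Y2.36
G1 X2.39 Y0.47
G1 X5.04 Y0.06
G1 X7.44 Y1.28
G1 X8.65 Y3.68
G1 X8.22 Y6.34
; layer 2
G0 Z2.33
G0 X8.22 Y6.34
G1 X6.31 Y8.23
G1 X3.66 Y8.64
G1 X1.26 Y7.42
G1 X0.05 Y5.02
G1 X0.48 Y2.36
G1 X2.39 Y0.47
G1 X5.04 Y0.06
G1 X7.44 Y1.28
G1 X8.65 Y3.68
G1 X8.22 Y6.34
; layer 3
G0 Z3.49
G0 X8.22 Y6.34
G1 X6.31 Y8.23
G1 X3.66 Y8.64
G1 X1.26 Y7.42
G1 X0.05 Y5.02
G1 X0.48 Y2.36
G1 X2.39 Y0.47
G1 X5.04 Y0.06
G1 X7.44 Y1.28
G1 X8.65 Y3.68
G1 X8.22 Y6.34
; layer 4
G0 Z4.66
G0 X8.22 Y6.34
G1 X6.31 Y8.23
G1 X3.66 Y8.64
G1 X1.26 Y7.42
G1 X0.05 Y5.02
G1 X0.48 Y2.36
G1 X2.39 Y0.47
G1 X5.04 Y0.06
G1 X7.44 Y1.28
G1 X8.65 Y3.68
G1 X8.22 Y6.34
; layer 5
G0 Z5.82
G0 X8.22 Y6.34
G1 X6.31 Y8.23
G1 X3.66 Y8.64
G1 X1.26 Y7.42
G1 X0.05 Y5.02
G1 X0.48 Y2.36
G1 X2.39 Y0.47
G1 X5.04 Y0.06
G1 X7.44 Y1.28
G1 X8.65 Y3.68
G1 X8.22 Y6.34
; layer 6
G0 Z6.98
G0 X8.22 Y6.34
G1 X6.31 Y8.23
G1 X3.66 Y8.64
G1 X1.26 Y7.42
G1 X0.05 Y5.02
G1 X0.48 Y2.36
G1 X2.39 Y0.47
G1 X5.04 Y0.06
G1 X7.44 Y1.28
G1 X8.65 Y3.68
G1 X8.22 Y6.34
; layer 7
G0 Z8.15
G0 X8.22 Y6.34
G1 X6.31 Y8.23
G1 X3.66 Y8.64
G1 X1.26 Y7.42
G1 X0.05 Y5.02
G1 X0.48 Y2.36
G1 X2.39 Y0.47
G1 X5.04 Y0.06
G1 X7.44 Y1.28
G1 X8.65 Y3.68
G1 X8.22 Y6.34
; layer 8
G0 Z9.31
G0 X8.22 Y6.34
G1 X6.31 Y8.23
G1 X3.66 Y8.64
G1 X1.26 Y7.42
G1 X0.05 Y5.02
G1 X0.48 Y2.36
G1 X2.39 Y0.47
G1 X5.04 Y0.06
G1 X7.44 Y1.28
G1 X8.65 Y3.68
G1 X8.22 Y6.34
M2 ; end

The solid is a regular 10-sided prism (a cylinder approximated with 10 flat sides), circumscribed radius ≈ 4.35 mm, height ≈ 9.31 mm. Slicing at Δz = 1.16 mm — 8 equal slices spanning the solid's height, so layer i sits at z = i·h/8 — gives 8 non-empty perimeters. Each is a 10-segment closed polygon; G0 lifts to the layer z and rapids to the start vertex, then G1 traces the edges.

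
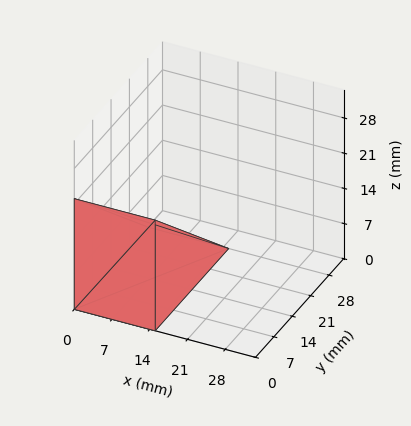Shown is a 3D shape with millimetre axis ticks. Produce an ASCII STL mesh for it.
Reading the render: the shape is a wedge (ramp): 15 × 28 mm base, rising to 22 mm along the y=0 edge and sloping linearly to z=0 at y=28 (dimensions read to the nearest mm from the axis ticks). For the STL, each face is triangulated and given an outward normal.

solid part
  facet normal 0.0000 0.0000 -1.0000
    outer loop
      vertex 15.00 28.00 0.00
      vertex 15.00 0.00 0.00
      vertex 0.00 0.00 0.00
    endloop
  endfacet
  facet normal 0.0000 0.0000 -1.0000
    outer loop
      vertex 0.00 28.00 0.00
      vertex 15.00 28.00 0.00
      vertex 0.00 0.00 0.00
    endloop
  endfacet
  facet normal 0.0000 -1.0000 0.0000
    outer loop
      vertex 0.00 0.00 0.00
      vertex 15.00 0.00 0.00
      vertex 15.00 0.00 22.00
    endloop
  endfacet
  facet normal 0.0000 -1.0000 0.0000
    outer loop
      vertex 0.00 0.00 0.00
      vertex 15.00 0.00 22.00
      vertex 0.00 0.00 22.00
    endloop
  endfacet
  facet normal 0.0000 0.6178 0.7863
    outer loop
      vertex 0.00 0.00 22.00
      vertex 15.00 0.00 22.00
      vertex 15.00 28.00 0.00
    endloop
  endfacet
  facet normal 0.0000 0.6178 0.7863
    outer loop
      vertex 0.00 0.00 22.00
      vertex 15.00 28.00 0.00
      vertex 0.00 28.00 0.00
    endloop
  endfacet
  facet normal -1.0000 0.0000 0.0000
    outer loop
      vertex 0.00 0.00 22.00
      vertex 0.00 28.00 0.00
      vertex 0.00 0.00 0.00
    endloop
  endfacet
  facet normal 1.0000 0.0000 0.0000
    outer loop
      vertex 15.00 0.00 0.00
      vertex 15.00 28.00 0.00
      vertex 15.00 0.00 22.00
    endloop
  endfacet
endsolid part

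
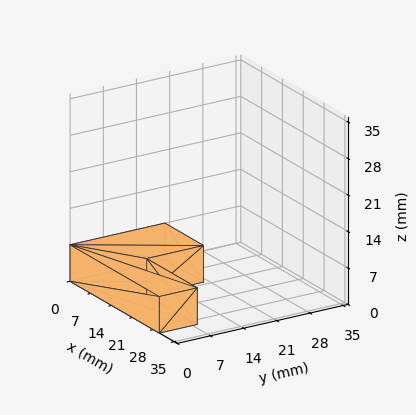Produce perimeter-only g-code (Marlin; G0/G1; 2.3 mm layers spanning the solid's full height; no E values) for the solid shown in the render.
Reading the render: the shape is an L-shaped prism: outer 30 × 20 mm, arm thicknesses ≈ 8 mm (horizontal) and 13 mm (vertical), extruded 7 mm in z (dimensions read to the nearest mm from the axis ticks). For the g-code, the solid's height is divided into equal slices at the stated Δz and each level perimeter traced with G1 moves after a G0 lift.

; perimeter-only toolpath
G21 ; units = mm
G90 ; absolute positioning
G28 ; home
; layer 1
G0 Z2.3
G0 X0.0 Y0.0
G1 X30.0 Y0.0
G1 X30.0 Y8.0
G1 X13.0 Y8.0
G1 X13.0 Y20.0
G1 X0.0 Y20.0
G1 X0.0 Y0.0
; layer 2
G0 Z4.7
G0 X0.0 Y0.0
G1 X30.0 Y0.0
G1 X30.0 Y8.0
G1 X13.0 Y8.0
G1 X13.0 Y20.0
G1 X0.0 Y20.0
G1 X0.0 Y0.0
; layer 3
G0 Z7.0
G0 X0.0 Y0.0
G1 X30.0 Y0.0
G1 X30.0 Y8.0
G1 X13.0 Y8.0
G1 X13.0 Y20.0
G1 X0.0 Y20.0
G1 X0.0 Y0.0
M2 ; end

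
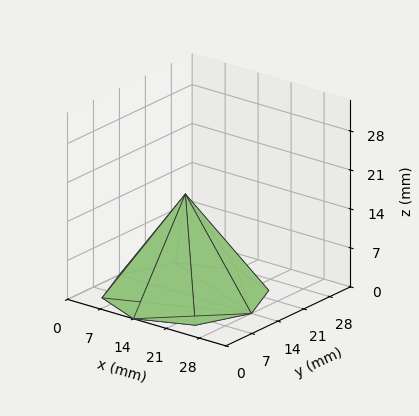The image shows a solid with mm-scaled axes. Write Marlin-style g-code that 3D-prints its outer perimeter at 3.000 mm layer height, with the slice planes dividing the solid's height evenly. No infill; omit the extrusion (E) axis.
Reading the render: the shape is a regular 8-sided pyramid, base circumscribed radius ≈ 14 mm, apex at z ≈ 18 mm (dimensions read to the nearest mm from the axis ticks). For the g-code, the solid's height is divided into equal slices at the stated Δz and each level perimeter traced with G1 moves after a G0 lift.

; perimeter-only toolpath
G21 ; units = mm
G90 ; absolute positioning
G28 ; home
; layer 1
G0 Z3.000
G0 X25.667 Y14.000
G1 X22.249 Y22.249
G1 X14.000 Y25.667
G1 X5.751 Y22.249
G1 X2.333 Y14.000
G1 X5.751 Y5.751
G1 X14.000 Y2.333
G1 X22.249 Y5.751
G1 X25.667 Y14.000
; layer 2
G0 Z6.000
G0 X23.333 Y14.000
G1 X20.599 Y20.599
G1 X14.000 Y23.333
G1 X7.401 Y20.599
G1 X4.667 Y14.000
G1 X7.401 Y7.401
G1 X14.000 Y4.667
G1 X20.599 Y7.401
G1 X23.333 Y14.000
; layer 3
G0 Z9.000
G0 X21.000 Y14.000
G1 X18.950 Y18.950
G1 X14.000 Y21.000
G1 X9.050 Y18.950
G1 X7.000 Y14.000
G1 X9.050 Y9.050
G1 X14.000 Y7.000
G1 X18.950 Y9.050
G1 X21.000 Y14.000
; layer 4
G0 Z12.000
G0 X18.667 Y14.000
G1 X17.300 Y17.300
G1 X14.000 Y18.667
G1 X10.700 Y17.300
G1 X9.333 Y14.000
G1 X10.700 Y10.700
G1 X14.000 Y9.333
G1 X17.300 Y10.700
G1 X18.667 Y14.000
; layer 5
G0 Z15.000
G0 X16.333 Y14.000
G1 X15.650 Y15.650
G1 X14.000 Y16.333
G1 X12.350 Y15.650
G1 X11.667 Y14.000
G1 X12.350 Y12.350
G1 X14.000 Y11.667
G1 X15.650 Y12.350
G1 X16.333 Y14.000
M2 ; end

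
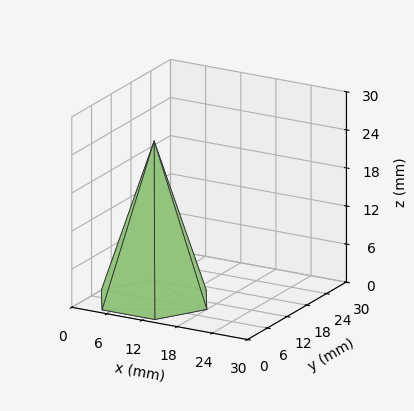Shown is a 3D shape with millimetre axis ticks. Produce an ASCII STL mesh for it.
Reading the render: the shape is a regular 6-sided pyramid, base circumscribed radius ≈ 9 mm, apex at z ≈ 25 mm (dimensions read to the nearest mm from the axis ticks). For the STL, each face is triangulated and given an outward normal.

solid part
  facet normal 0.0000 0.0000 -1.0000
    outer loop
      vertex 4.50 16.79 0.00
      vertex 13.50 16.79 0.00
      vertex 18.00 9.00 0.00
    endloop
  endfacet
  facet normal 0.0000 0.0000 -1.0000
    outer loop
      vertex 0.00 9.00 0.00
      vertex 4.50 16.79 0.00
      vertex 18.00 9.00 0.00
    endloop
  endfacet
  facet normal 0.0000 0.0000 -1.0000
    outer loop
      vertex 4.50 1.21 0.00
      vertex 0.00 9.00 0.00
      vertex 18.00 9.00 0.00
    endloop
  endfacet
  facet normal 0.0000 0.0000 -1.0000
    outer loop
      vertex 13.50 1.21 0.00
      vertex 4.50 1.21 0.00
      vertex 18.00 9.00 0.00
    endloop
  endfacet
  facet normal 0.8267 0.4775 0.2976
    outer loop
      vertex 18.00 9.00 0.00
      vertex 13.50 16.79 0.00
      vertex 9.00 9.00 25.00
    endloop
  endfacet
  facet normal 0.0000 0.9547 0.2975
    outer loop
      vertex 13.50 16.79 0.00
      vertex 4.50 16.79 0.00
      vertex 9.00 9.00 25.00
    endloop
  endfacet
  facet normal -0.8267 0.4775 0.2976
    outer loop
      vertex 4.50 16.79 0.00
      vertex 0.00 9.00 0.00
      vertex 9.00 9.00 25.00
    endloop
  endfacet
  facet normal -0.8267 -0.4775 0.2976
    outer loop
      vertex 0.00 9.00 0.00
      vertex 4.50 1.21 0.00
      vertex 9.00 9.00 25.00
    endloop
  endfacet
  facet normal 0.0000 -0.9547 0.2975
    outer loop
      vertex 4.50 1.21 0.00
      vertex 13.50 1.21 0.00
      vertex 9.00 9.00 25.00
    endloop
  endfacet
  facet normal 0.8267 -0.4775 0.2976
    outer loop
      vertex 13.50 1.21 0.00
      vertex 18.00 9.00 0.00
      vertex 9.00 9.00 25.00
    endloop
  endfacet
endsolid part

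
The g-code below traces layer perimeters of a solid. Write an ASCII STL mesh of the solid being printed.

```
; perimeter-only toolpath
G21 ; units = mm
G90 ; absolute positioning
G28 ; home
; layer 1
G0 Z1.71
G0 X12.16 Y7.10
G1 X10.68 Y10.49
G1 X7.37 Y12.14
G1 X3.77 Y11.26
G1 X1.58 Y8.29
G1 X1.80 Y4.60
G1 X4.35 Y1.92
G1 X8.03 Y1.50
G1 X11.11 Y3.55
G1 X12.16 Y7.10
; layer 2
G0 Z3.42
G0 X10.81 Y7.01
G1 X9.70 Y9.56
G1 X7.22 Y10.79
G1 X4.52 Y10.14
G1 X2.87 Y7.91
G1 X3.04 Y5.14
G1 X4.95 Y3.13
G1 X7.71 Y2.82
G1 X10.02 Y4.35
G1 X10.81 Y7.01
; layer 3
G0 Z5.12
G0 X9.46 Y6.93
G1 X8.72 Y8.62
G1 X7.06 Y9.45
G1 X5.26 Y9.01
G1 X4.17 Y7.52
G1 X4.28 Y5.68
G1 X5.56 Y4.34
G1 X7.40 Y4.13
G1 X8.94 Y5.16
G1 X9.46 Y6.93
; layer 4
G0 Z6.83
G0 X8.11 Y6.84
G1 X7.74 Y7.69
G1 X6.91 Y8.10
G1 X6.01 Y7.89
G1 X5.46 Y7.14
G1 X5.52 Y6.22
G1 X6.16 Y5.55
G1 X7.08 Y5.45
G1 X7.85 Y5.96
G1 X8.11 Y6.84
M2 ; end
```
solid part
  facet normal 0.0000 0.0000 -1.0000
    outer loop
      vertex 7.52 13.48 0.00
      vertex 11.66 11.42 0.00
      vertex 13.51 7.18 0.00
    endloop
  endfacet
  facet normal 0.0000 0.0000 -1.0000
    outer loop
      vertex 3.02 12.39 0.00
      vertex 7.52 13.48 0.00
      vertex 13.51 7.18 0.00
    endloop
  endfacet
  facet normal 0.0000 0.0000 -1.0000
    outer loop
      vertex 0.28 8.67 0.00
      vertex 3.02 12.39 0.00
      vertex 13.51 7.18 0.00
    endloop
  endfacet
  facet normal 0.0000 0.0000 -1.0000
    outer loop
      vertex 0.56 4.06 0.00
      vertex 0.28 8.67 0.00
      vertex 13.51 7.18 0.00
    endloop
  endfacet
  facet normal 0.0000 0.0000 -1.0000
    outer loop
      vertex 3.75 0.71 0.00
      vertex 0.56 4.06 0.00
      vertex 13.51 7.18 0.00
    endloop
  endfacet
  facet normal 0.0000 0.0000 -1.0000
    outer loop
      vertex 8.35 0.19 0.00
      vertex 3.75 0.71 0.00
      vertex 13.51 7.18 0.00
    endloop
  endfacet
  facet normal 0.0000 0.0000 -1.0000
    outer loop
      vertex 12.20 2.75 0.00
      vertex 8.35 0.19 0.00
      vertex 13.51 7.18 0.00
    endloop
  endfacet
  facet normal 0.7353 0.3208 0.5970
    outer loop
      vertex 13.51 7.18 0.00
      vertex 11.66 11.42 0.00
      vertex 6.76 6.76 8.54
    endloop
  endfacet
  facet normal 0.3574 0.7182 0.5970
    outer loop
      vertex 11.66 11.42 0.00
      vertex 7.52 13.48 0.00
      vertex 6.76 6.76 8.54
    endloop
  endfacet
  facet normal -0.1889 0.7798 0.5968
    outer loop
      vertex 7.52 13.48 0.00
      vertex 3.02 12.39 0.00
      vertex 6.76 6.76 8.54
    endloop
  endfacet
  facet normal -0.6461 0.4759 0.5967
    outer loop
      vertex 3.02 12.39 0.00
      vertex 0.28 8.67 0.00
      vertex 6.76 6.76 8.54
    endloop
  endfacet
  facet normal -0.8009 -0.0486 0.5968
    outer loop
      vertex 0.28 8.67 0.00
      vertex 0.56 4.06 0.00
      vertex 6.76 6.76 8.54
    endloop
  endfacet
  facet normal -0.5811 -0.5533 0.5968
    outer loop
      vertex 0.56 4.06 0.00
      vertex 3.75 0.71 0.00
      vertex 6.76 6.76 8.54
    endloop
  endfacet
  facet normal -0.0901 -0.7974 0.5967
    outer loop
      vertex 3.75 0.71 0.00
      vertex 8.35 0.19 0.00
      vertex 6.76 6.76 8.54
    endloop
  endfacet
  facet normal 0.4443 -0.6682 0.5968
    outer loop
      vertex 8.35 0.19 0.00
      vertex 12.20 2.75 0.00
      vertex 6.76 6.76 8.54
    endloop
  endfacet
  facet normal 0.7694 -0.2275 0.5969
    outer loop
      vertex 12.20 2.75 0.00
      vertex 13.51 7.18 0.00
      vertex 6.76 6.76 8.54
    endloop
  endfacet
endsolid part

The G0 Z moves step by Δz≈1.71 mm. The G1 loops shrink linearly with z, so the solid tapers from its base footprint up to z≈8.54. Closing with a flat bottom cap and the tapered top and triangulating gives 16 facets — a regular 9-sided pyramid, base circumscribed radius ≈ 6.76 mm, apex at z ≈ 8.54 mm.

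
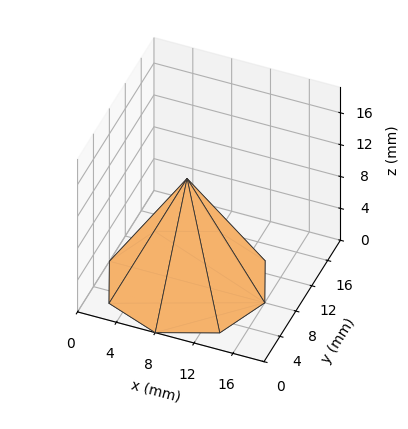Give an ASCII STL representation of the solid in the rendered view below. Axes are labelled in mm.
Reading the render: the shape is a regular 8-sided pyramid, base circumscribed radius ≈ 8 mm, apex at z ≈ 13 mm (dimensions read to the nearest mm from the axis ticks). For the STL, each face is triangulated and given an outward normal.

solid part
  facet normal 0.0000 0.0000 -1.0000
    outer loop
      vertex 8.0 16.0 0.0
      vertex 13.7 13.7 0.0
      vertex 16.0 8.0 0.0
    endloop
  endfacet
  facet normal 0.0000 0.0000 -1.0000
    outer loop
      vertex 2.3 13.7 0.0
      vertex 8.0 16.0 0.0
      vertex 16.0 8.0 0.0
    endloop
  endfacet
  facet normal 0.0000 0.0000 -1.0000
    outer loop
      vertex 0.0 8.0 0.0
      vertex 2.3 13.7 0.0
      vertex 16.0 8.0 0.0
    endloop
  endfacet
  facet normal 0.0000 0.0000 -1.0000
    outer loop
      vertex 2.3 2.3 0.0
      vertex 0.0 8.0 0.0
      vertex 16.0 8.0 0.0
    endloop
  endfacet
  facet normal 0.0000 0.0000 -1.0000
    outer loop
      vertex 8.0 0.0 0.0
      vertex 2.3 2.3 0.0
      vertex 16.0 8.0 0.0
    endloop
  endfacet
  facet normal 0.0000 0.0000 -1.0000
    outer loop
      vertex 13.7 2.3 0.0
      vertex 8.0 0.0 0.0
      vertex 16.0 8.0 0.0
    endloop
  endfacet
  facet normal 0.8054 0.3250 0.4956
    outer loop
      vertex 16.0 8.0 0.0
      vertex 13.7 13.7 0.0
      vertex 8.0 8.0 13.0
    endloop
  endfacet
  facet normal 0.3250 0.8054 0.4956
    outer loop
      vertex 13.7 13.7 0.0
      vertex 8.0 16.0 0.0
      vertex 8.0 8.0 13.0
    endloop
  endfacet
  facet normal -0.3250 0.8054 0.4956
    outer loop
      vertex 8.0 16.0 0.0
      vertex 2.3 13.7 0.0
      vertex 8.0 8.0 13.0
    endloop
  endfacet
  facet normal -0.8054 0.3250 0.4956
    outer loop
      vertex 2.3 13.7 0.0
      vertex 0.0 8.0 0.0
      vertex 8.0 8.0 13.0
    endloop
  endfacet
  facet normal -0.8054 -0.3250 0.4956
    outer loop
      vertex 0.0 8.0 0.0
      vertex 2.3 2.3 0.0
      vertex 8.0 8.0 13.0
    endloop
  endfacet
  facet normal -0.3250 -0.8054 0.4956
    outer loop
      vertex 2.3 2.3 0.0
      vertex 8.0 0.0 0.0
      vertex 8.0 8.0 13.0
    endloop
  endfacet
  facet normal 0.3250 -0.8054 0.4956
    outer loop
      vertex 8.0 0.0 0.0
      vertex 13.7 2.3 0.0
      vertex 8.0 8.0 13.0
    endloop
  endfacet
  facet normal 0.8054 -0.3250 0.4956
    outer loop
      vertex 13.7 2.3 0.0
      vertex 16.0 8.0 0.0
      vertex 8.0 8.0 13.0
    endloop
  endfacet
endsolid part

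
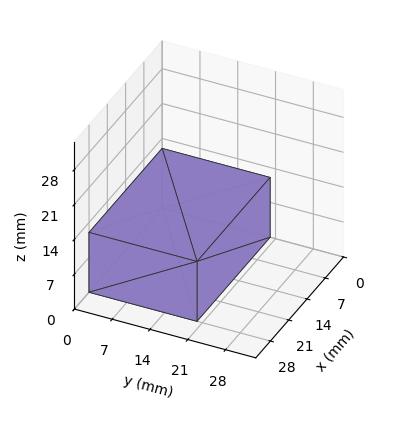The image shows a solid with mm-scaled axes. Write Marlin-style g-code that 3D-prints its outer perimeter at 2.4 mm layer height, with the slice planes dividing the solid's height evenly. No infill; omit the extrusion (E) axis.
Reading the render: the shape is a rectangular box, roughly 28 × 20 mm footprint and 12 mm tall (dimensions read to the nearest mm from the axis ticks). For the g-code, the solid's height is divided into equal slices at the stated Δz and each level perimeter traced with G1 moves after a G0 lift.

; perimeter-only toolpath
G21 ; units = mm
G90 ; absolute positioning
G28 ; home
; layer 1
G0 Z2.4
G0 X0.0 Y0.0
G1 X28.0 Y0.0
G1 X28.0 Y20.0
G1 X0.0 Y20.0
G1 X0.0 Y0.0
; layer 2
G0 Z4.8
G0 X0.0 Y0.0
G1 X28.0 Y0.0
G1 X28.0 Y20.0
G1 X0.0 Y20.0
G1 X0.0 Y0.0
; layer 3
G0 Z7.2
G0 X0.0 Y0.0
G1 X28.0 Y0.0
G1 X28.0 Y20.0
G1 X0.0 Y20.0
G1 X0.0 Y0.0
; layer 4
G0 Z9.6
G0 X0.0 Y0.0
G1 X28.0 Y0.0
G1 X28.0 Y20.0
G1 X0.0 Y20.0
G1 X0.0 Y0.0
; layer 5
G0 Z12.0
G0 X0.0 Y0.0
G1 X28.0 Y0.0
G1 X28.0 Y20.0
G1 X0.0 Y20.0
G1 X0.0 Y0.0
M2 ; end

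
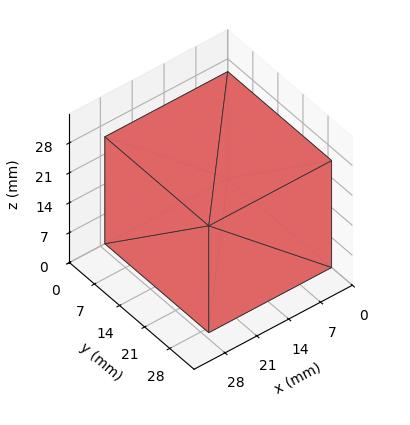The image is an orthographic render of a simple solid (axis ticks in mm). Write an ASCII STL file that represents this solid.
Reading the render: the shape is a rectangular box, roughly 27 × 29 mm footprint and 25 mm tall (dimensions read to the nearest mm from the axis ticks). For the STL, each face is triangulated and given an outward normal.

solid part
  facet normal 0.0000 0.0000 -1.0000
    outer loop
      vertex 27.00 29.00 0.00
      vertex 27.00 0.00 0.00
      vertex 0.00 0.00 0.00
    endloop
  endfacet
  facet normal 0.0000 0.0000 -1.0000
    outer loop
      vertex 0.00 29.00 0.00
      vertex 27.00 29.00 0.00
      vertex 0.00 0.00 0.00
    endloop
  endfacet
  facet normal 0.0000 0.0000 1.0000
    outer loop
      vertex 0.00 0.00 25.00
      vertex 27.00 0.00 25.00
      vertex 27.00 29.00 25.00
    endloop
  endfacet
  facet normal 0.0000 0.0000 1.0000
    outer loop
      vertex 0.00 0.00 25.00
      vertex 27.00 29.00 25.00
      vertex 0.00 29.00 25.00
    endloop
  endfacet
  facet normal 0.0000 -1.0000 0.0000
    outer loop
      vertex 0.00 0.00 0.00
      vertex 27.00 0.00 0.00
      vertex 27.00 0.00 25.00
    endloop
  endfacet
  facet normal 0.0000 -1.0000 0.0000
    outer loop
      vertex 0.00 0.00 0.00
      vertex 27.00 0.00 25.00
      vertex 0.00 0.00 25.00
    endloop
  endfacet
  facet normal 0.0000 1.0000 0.0000
    outer loop
      vertex 27.00 29.00 25.00
      vertex 27.00 29.00 0.00
      vertex 0.00 29.00 0.00
    endloop
  endfacet
  facet normal 0.0000 1.0000 0.0000
    outer loop
      vertex 0.00 29.00 25.00
      vertex 27.00 29.00 25.00
      vertex 0.00 29.00 0.00
    endloop
  endfacet
  facet normal -1.0000 0.0000 0.0000
    outer loop
      vertex 0.00 29.00 25.00
      vertex 0.00 29.00 0.00
      vertex 0.00 0.00 0.00
    endloop
  endfacet
  facet normal -1.0000 0.0000 0.0000
    outer loop
      vertex 0.00 0.00 25.00
      vertex 0.00 29.00 25.00
      vertex 0.00 0.00 0.00
    endloop
  endfacet
  facet normal 1.0000 0.0000 0.0000
    outer loop
      vertex 27.00 0.00 0.00
      vertex 27.00 29.00 0.00
      vertex 27.00 29.00 25.00
    endloop
  endfacet
  facet normal 1.0000 0.0000 0.0000
    outer loop
      vertex 27.00 0.00 0.00
      vertex 27.00 29.00 25.00
      vertex 27.00 0.00 25.00
    endloop
  endfacet
endsolid part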